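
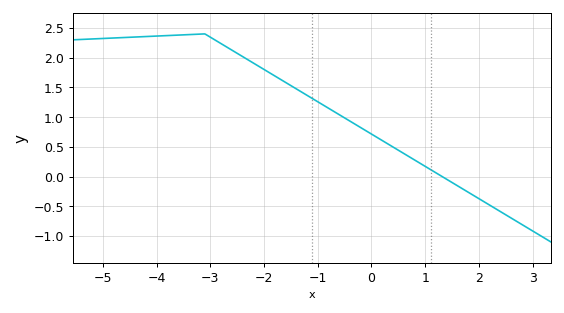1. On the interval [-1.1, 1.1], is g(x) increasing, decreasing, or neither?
decreasing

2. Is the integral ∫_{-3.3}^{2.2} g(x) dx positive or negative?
positive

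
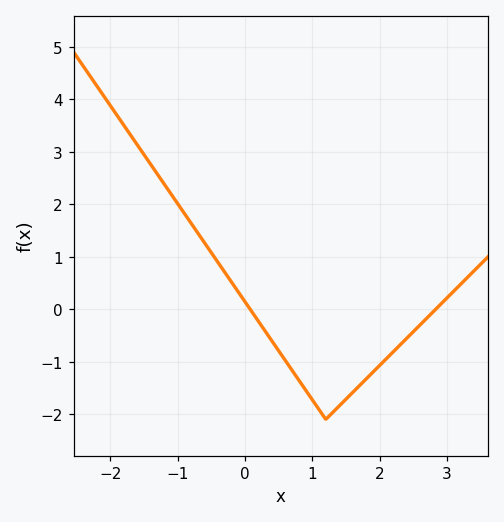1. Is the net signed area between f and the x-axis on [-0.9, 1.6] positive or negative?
negative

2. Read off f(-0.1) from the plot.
0.331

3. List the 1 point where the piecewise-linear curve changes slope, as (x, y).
(1.2, -2.1)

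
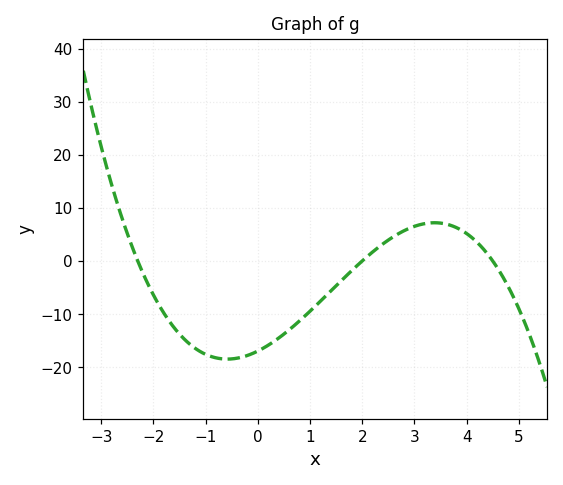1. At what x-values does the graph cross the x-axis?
-2.3, 2, 4.5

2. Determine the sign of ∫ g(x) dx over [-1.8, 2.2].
negative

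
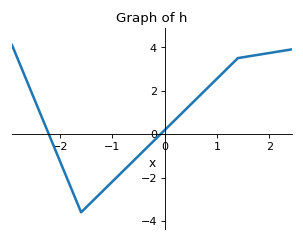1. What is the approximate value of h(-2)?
-1.27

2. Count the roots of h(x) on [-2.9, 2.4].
2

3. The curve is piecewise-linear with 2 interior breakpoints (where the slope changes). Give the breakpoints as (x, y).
(-1.6, -3.6); (1.4, 3.5)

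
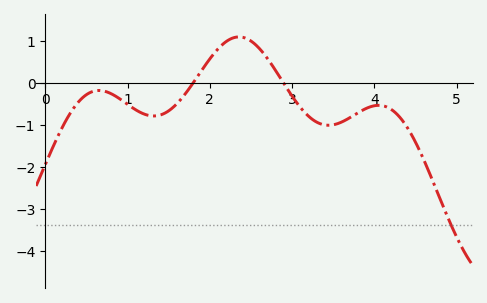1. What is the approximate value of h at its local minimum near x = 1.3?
-0.8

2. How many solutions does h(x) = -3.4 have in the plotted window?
1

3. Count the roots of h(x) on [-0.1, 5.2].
2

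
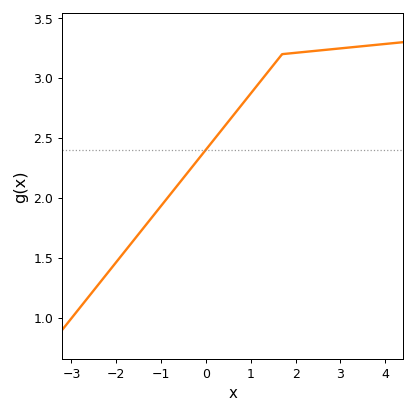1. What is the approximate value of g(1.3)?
3.01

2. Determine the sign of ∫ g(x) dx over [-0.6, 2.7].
positive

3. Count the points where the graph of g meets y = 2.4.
1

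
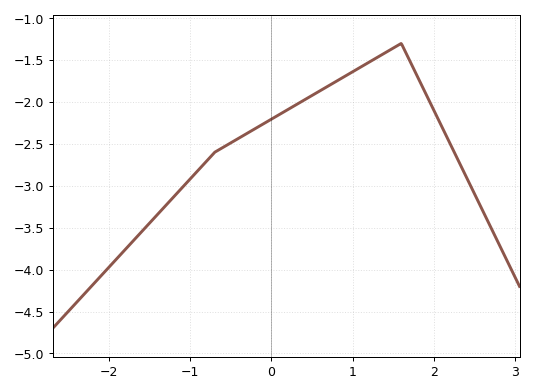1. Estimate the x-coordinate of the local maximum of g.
1.6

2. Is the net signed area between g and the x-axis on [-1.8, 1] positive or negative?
negative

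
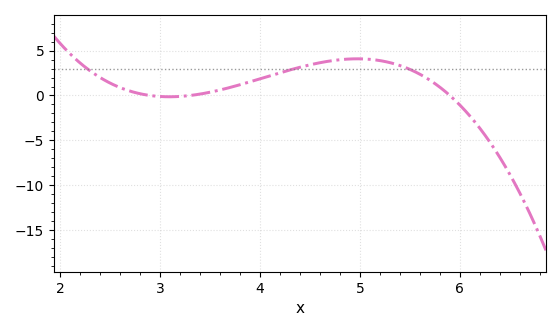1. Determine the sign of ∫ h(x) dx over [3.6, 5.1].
positive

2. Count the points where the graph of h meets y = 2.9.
3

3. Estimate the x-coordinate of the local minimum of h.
3.1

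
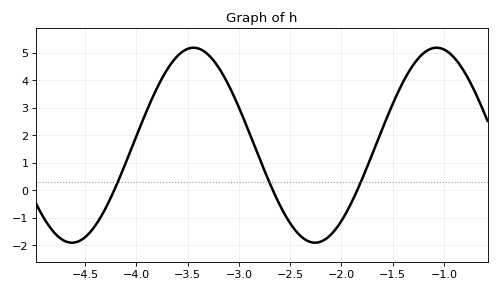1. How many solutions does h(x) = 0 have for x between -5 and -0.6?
3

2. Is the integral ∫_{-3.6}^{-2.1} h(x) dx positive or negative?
positive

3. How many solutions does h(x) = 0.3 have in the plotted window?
3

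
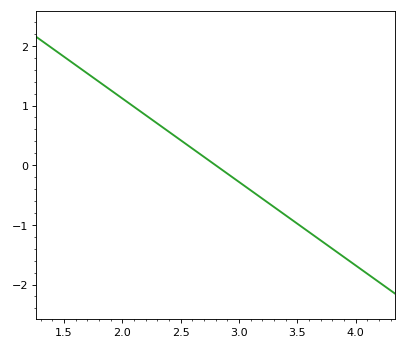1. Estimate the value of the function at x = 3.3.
-0.7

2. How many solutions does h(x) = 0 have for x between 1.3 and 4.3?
1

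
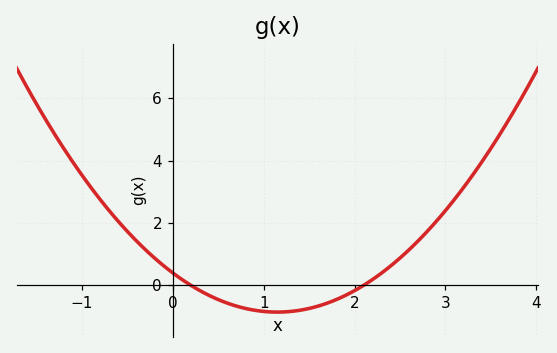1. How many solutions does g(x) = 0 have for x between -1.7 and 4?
2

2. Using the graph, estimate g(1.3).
-0.8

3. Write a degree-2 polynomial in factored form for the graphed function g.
y = 0.95(x - 0.2)(x - 2.1)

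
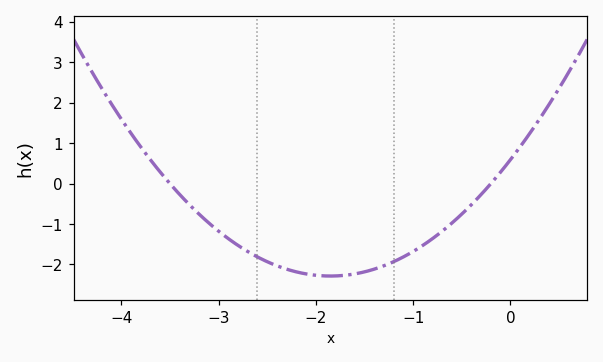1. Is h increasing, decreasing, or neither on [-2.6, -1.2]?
neither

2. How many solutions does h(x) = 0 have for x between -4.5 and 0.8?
2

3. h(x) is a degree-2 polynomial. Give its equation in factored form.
y = 0.84(x + 3.5)(x + 0.2)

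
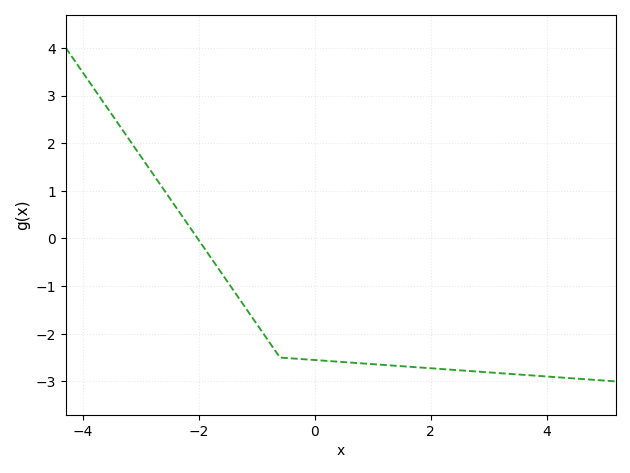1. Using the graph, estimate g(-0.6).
-2.5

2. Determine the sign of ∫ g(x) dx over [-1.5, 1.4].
negative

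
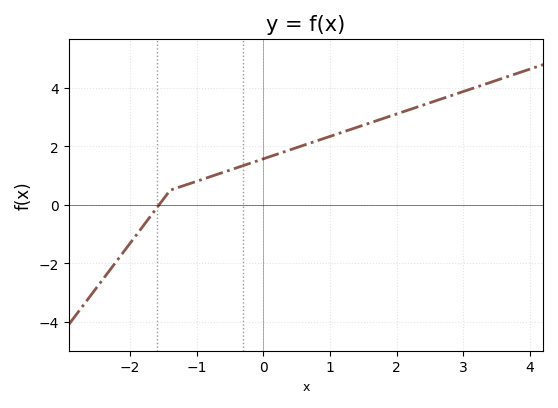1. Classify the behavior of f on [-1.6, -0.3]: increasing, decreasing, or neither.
increasing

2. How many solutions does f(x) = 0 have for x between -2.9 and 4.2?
1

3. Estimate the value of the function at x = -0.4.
1.2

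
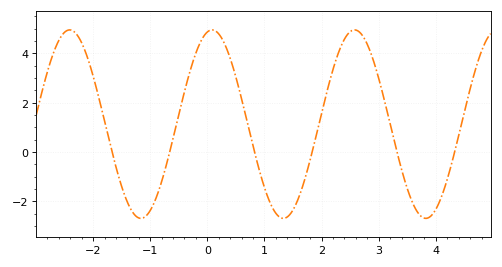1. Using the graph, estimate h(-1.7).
0.4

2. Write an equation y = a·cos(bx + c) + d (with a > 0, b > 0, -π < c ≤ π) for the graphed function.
y = 3.82cos(2.5x - 0.21) + 1.13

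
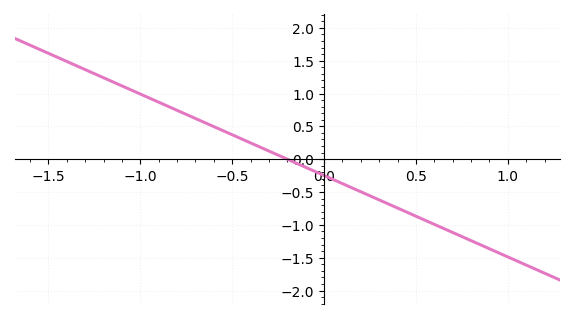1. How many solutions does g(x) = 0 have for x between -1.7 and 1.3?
1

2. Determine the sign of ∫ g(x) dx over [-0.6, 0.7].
negative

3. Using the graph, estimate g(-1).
0.992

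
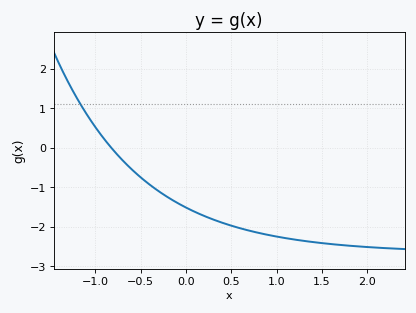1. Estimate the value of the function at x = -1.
0.529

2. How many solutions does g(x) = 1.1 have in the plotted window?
1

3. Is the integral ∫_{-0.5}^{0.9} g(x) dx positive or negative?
negative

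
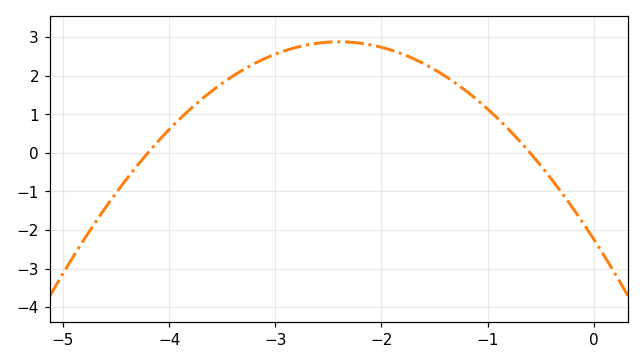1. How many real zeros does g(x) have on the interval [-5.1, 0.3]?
2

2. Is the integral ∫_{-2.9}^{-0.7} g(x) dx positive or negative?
positive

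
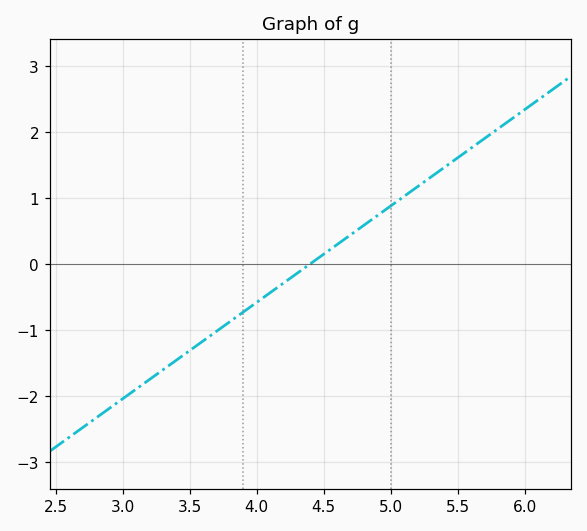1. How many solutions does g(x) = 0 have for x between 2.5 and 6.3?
1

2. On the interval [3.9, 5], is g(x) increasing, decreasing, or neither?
increasing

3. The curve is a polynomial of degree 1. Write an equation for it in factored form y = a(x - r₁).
y = 1.46(x - 4.4)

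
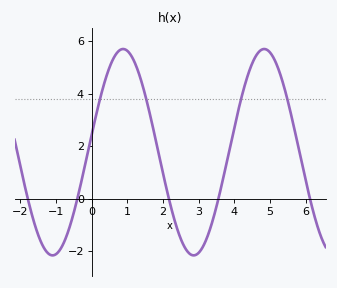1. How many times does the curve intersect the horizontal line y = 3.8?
4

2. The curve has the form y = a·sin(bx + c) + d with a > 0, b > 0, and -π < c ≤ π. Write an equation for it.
y = 3.93sin(1.59x + 0.17) + 1.77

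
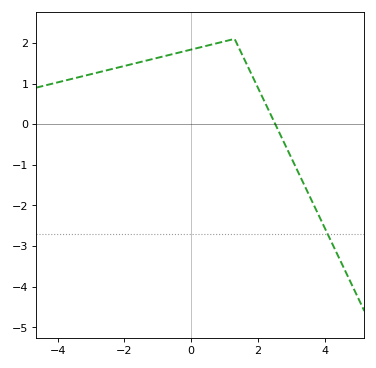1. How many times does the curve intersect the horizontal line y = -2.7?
1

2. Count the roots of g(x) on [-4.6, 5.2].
1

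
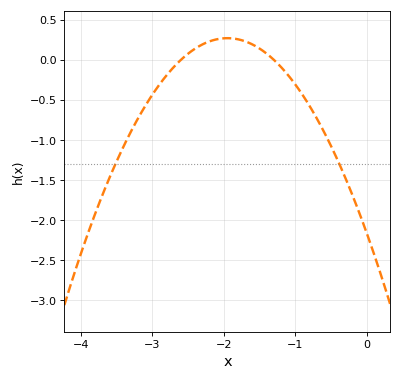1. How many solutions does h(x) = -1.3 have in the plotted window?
2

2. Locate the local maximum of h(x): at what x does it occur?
-1.95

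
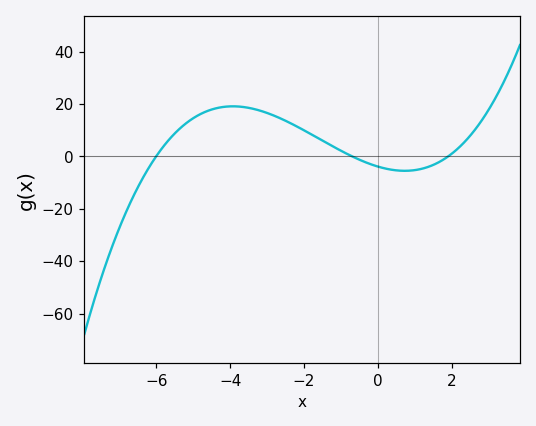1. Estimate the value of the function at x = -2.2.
11.5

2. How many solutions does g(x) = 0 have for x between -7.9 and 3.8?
3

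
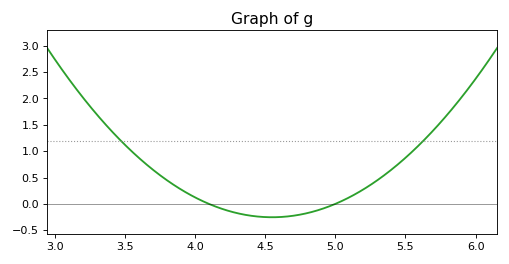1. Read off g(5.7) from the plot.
1.4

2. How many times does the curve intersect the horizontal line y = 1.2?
2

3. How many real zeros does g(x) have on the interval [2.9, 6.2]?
2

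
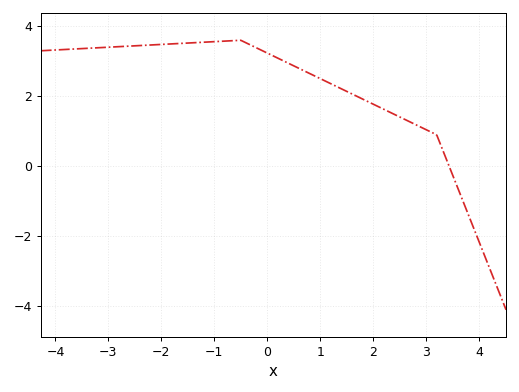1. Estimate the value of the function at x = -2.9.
3.4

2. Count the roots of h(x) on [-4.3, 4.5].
1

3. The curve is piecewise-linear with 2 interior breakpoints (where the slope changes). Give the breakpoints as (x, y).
(-0.5, 3.6); (3.2, 0.9)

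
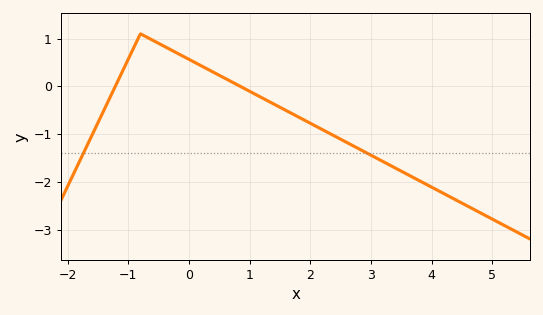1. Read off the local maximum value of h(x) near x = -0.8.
1.1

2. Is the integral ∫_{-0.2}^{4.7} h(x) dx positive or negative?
negative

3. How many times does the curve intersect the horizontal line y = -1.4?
2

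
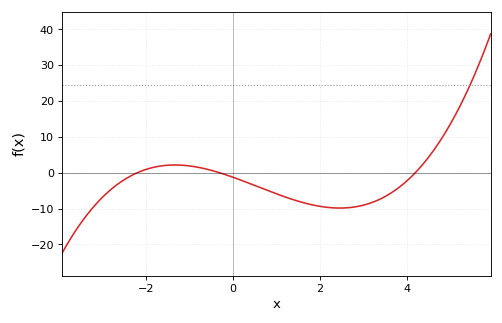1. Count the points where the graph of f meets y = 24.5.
1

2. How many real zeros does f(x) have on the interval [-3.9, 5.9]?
3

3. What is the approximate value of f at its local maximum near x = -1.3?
2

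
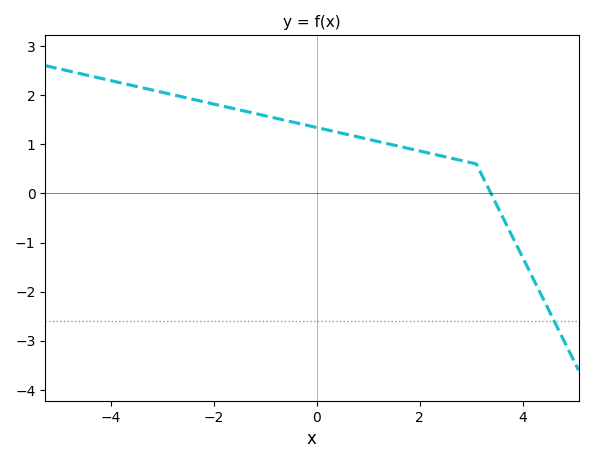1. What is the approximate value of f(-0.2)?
1.39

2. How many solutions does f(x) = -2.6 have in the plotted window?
1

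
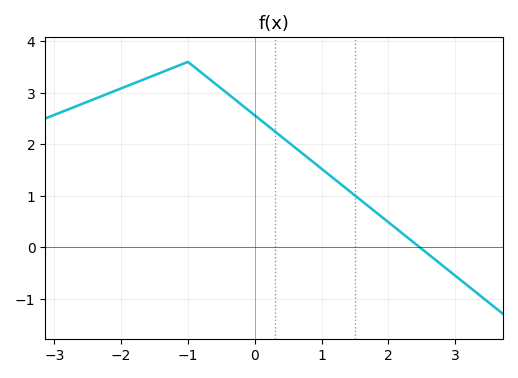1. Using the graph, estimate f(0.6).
1.94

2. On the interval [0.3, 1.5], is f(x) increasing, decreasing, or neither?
decreasing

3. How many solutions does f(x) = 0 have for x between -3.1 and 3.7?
1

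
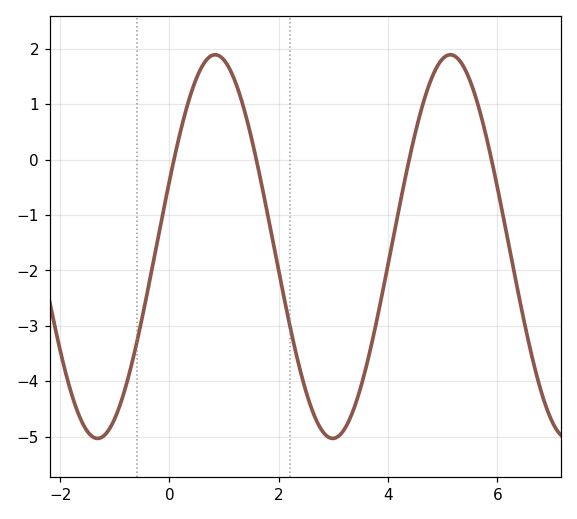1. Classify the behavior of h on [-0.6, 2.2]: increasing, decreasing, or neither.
neither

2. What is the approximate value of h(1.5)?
0.39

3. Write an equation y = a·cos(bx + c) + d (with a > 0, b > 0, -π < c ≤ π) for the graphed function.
y = 3.46cos(1.46x - 1.22) - 1.57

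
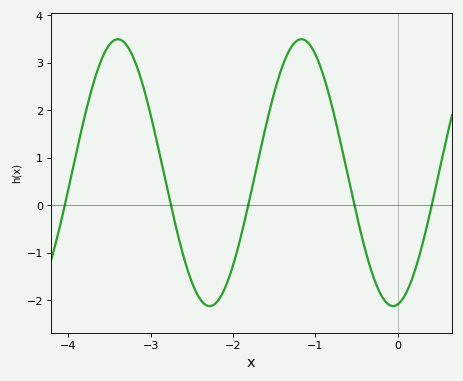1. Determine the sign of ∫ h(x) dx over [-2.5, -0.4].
positive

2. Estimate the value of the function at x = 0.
-2.08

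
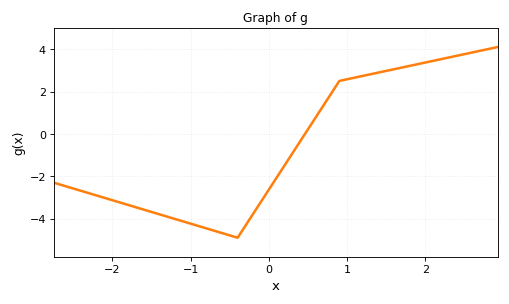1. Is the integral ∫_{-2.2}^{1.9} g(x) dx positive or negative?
negative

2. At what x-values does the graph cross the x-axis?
0.5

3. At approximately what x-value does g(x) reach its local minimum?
-0.4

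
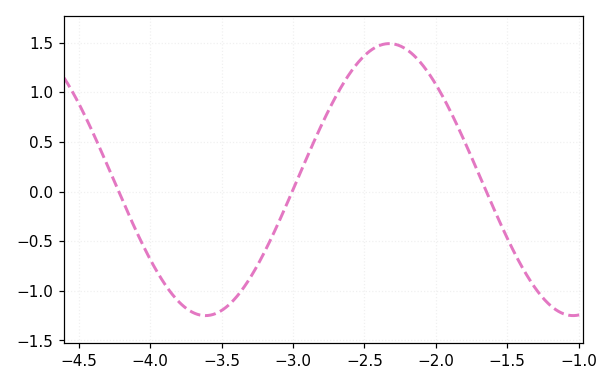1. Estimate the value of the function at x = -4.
-0.683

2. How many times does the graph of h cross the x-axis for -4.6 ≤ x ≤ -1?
3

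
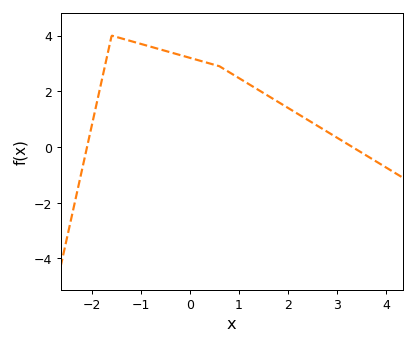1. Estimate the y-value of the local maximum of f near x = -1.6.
4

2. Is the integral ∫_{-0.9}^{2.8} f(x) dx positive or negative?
positive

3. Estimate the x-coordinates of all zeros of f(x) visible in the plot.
-2.1, 3.31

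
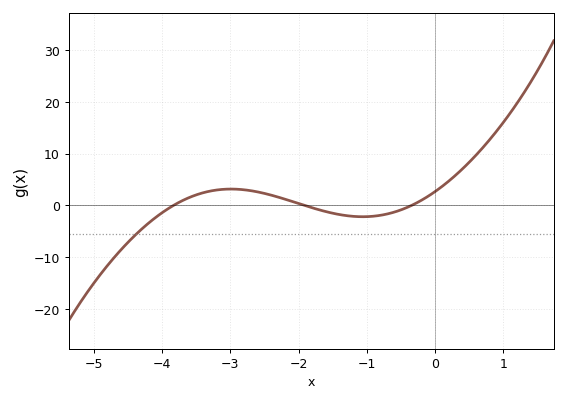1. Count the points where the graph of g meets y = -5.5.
1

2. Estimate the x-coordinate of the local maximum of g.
-3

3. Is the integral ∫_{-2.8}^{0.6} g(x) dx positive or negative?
positive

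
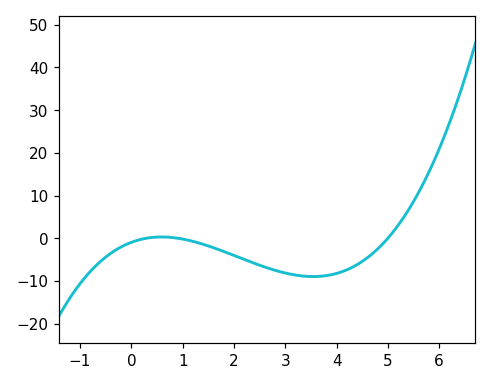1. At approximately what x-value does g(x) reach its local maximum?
0.59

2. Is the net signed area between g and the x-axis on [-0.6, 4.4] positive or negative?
negative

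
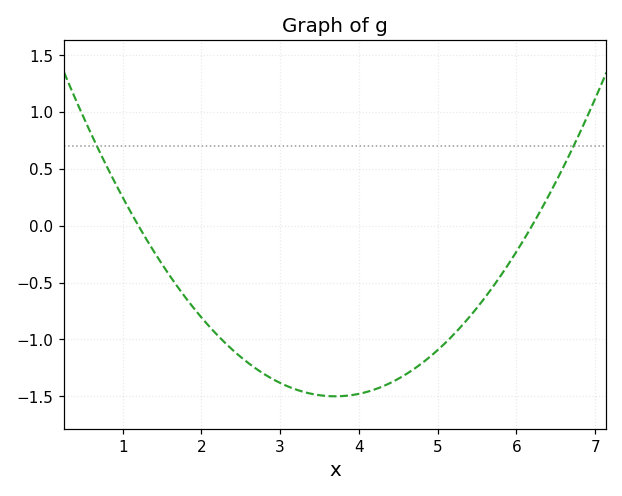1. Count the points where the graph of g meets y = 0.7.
2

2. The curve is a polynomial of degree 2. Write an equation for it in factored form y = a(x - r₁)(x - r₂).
y = 0.24(x - 1.2)(x - 6.2)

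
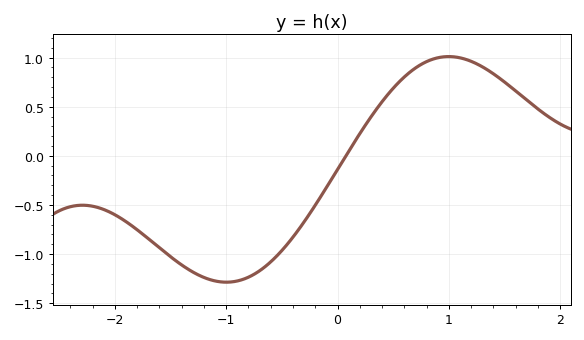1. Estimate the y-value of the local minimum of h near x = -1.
-1.3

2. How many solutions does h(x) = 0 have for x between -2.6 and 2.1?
1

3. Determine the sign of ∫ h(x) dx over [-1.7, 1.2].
negative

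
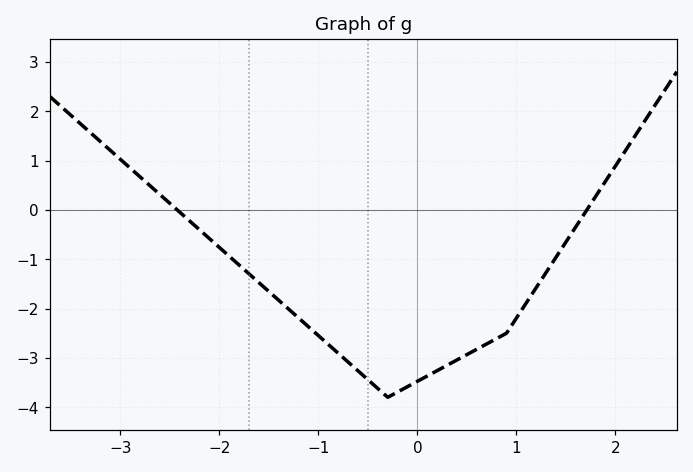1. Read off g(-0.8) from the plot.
-2.91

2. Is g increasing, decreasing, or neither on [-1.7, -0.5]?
decreasing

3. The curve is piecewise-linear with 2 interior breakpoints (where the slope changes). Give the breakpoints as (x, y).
(-0.3, -3.8); (0.9, -2.5)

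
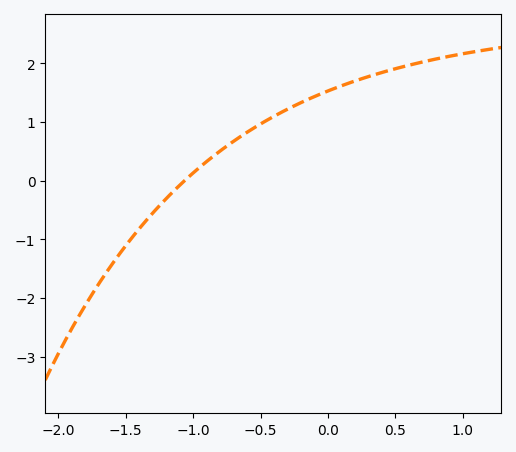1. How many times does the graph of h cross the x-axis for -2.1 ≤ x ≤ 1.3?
1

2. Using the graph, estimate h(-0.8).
0.508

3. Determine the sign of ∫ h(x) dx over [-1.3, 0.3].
positive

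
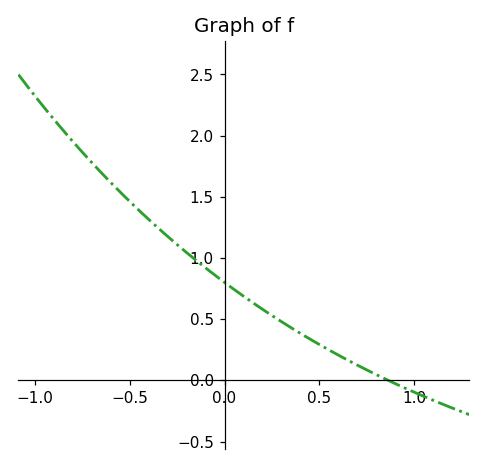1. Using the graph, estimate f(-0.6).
1.6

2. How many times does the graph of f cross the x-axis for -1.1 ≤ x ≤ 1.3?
1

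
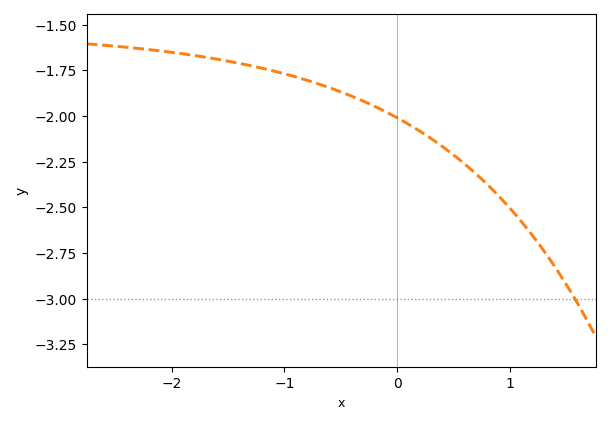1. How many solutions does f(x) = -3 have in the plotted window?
1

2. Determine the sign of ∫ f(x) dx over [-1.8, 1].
negative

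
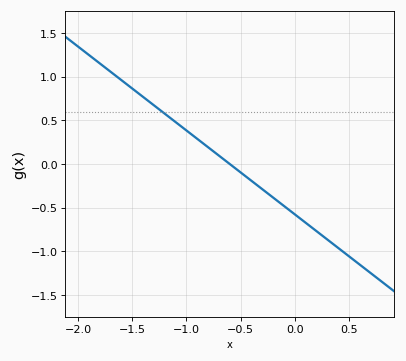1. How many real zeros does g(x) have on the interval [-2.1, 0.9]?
1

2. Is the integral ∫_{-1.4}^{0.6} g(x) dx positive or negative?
negative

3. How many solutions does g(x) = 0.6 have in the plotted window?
1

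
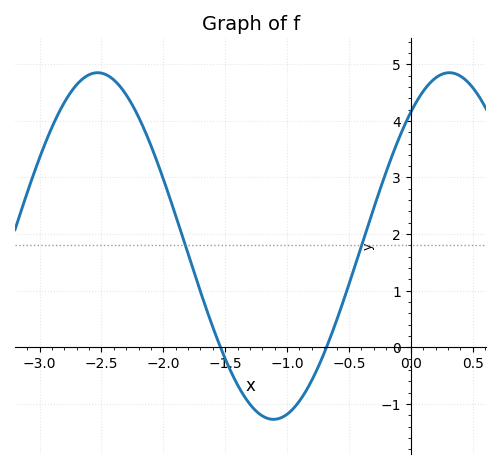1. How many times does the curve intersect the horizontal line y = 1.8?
2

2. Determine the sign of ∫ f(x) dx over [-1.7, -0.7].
negative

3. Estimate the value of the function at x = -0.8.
-0.581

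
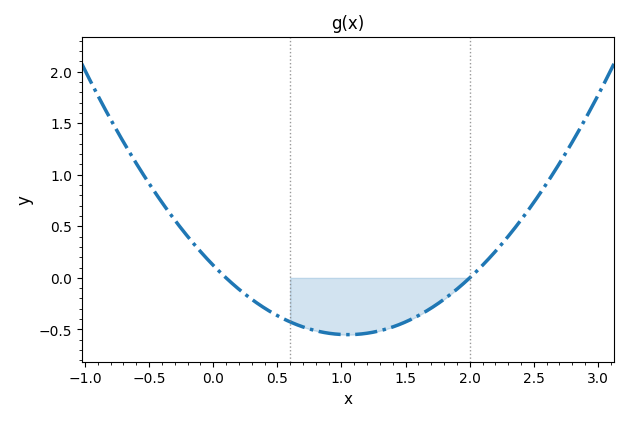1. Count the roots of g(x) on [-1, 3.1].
2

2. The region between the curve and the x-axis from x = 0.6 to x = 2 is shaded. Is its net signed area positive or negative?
negative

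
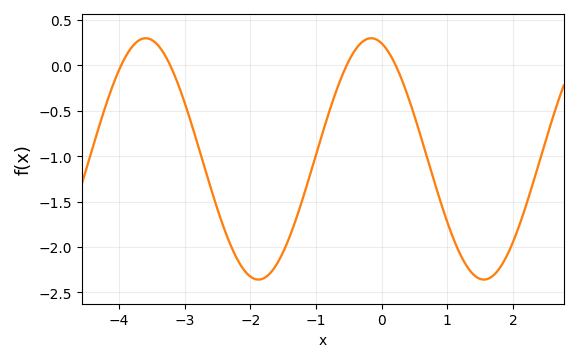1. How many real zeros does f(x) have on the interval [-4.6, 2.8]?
4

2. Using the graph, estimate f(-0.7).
-0.3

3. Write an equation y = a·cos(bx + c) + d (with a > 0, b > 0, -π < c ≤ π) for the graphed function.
y = 1.33cos(1.8x + 0.29) - 1.03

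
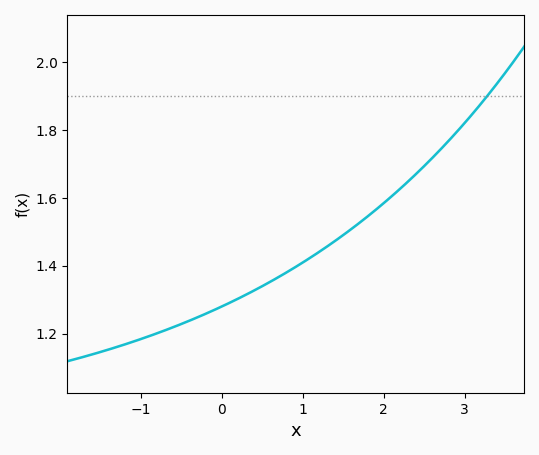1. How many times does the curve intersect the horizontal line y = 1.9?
1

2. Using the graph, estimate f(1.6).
1.51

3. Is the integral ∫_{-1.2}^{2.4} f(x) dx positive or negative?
positive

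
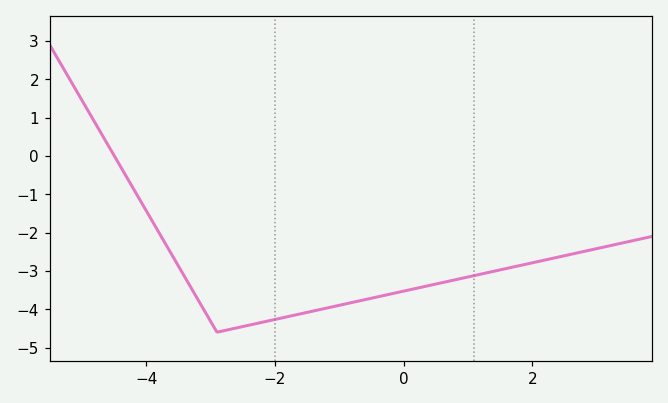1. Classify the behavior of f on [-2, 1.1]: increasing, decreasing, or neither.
increasing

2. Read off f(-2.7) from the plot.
-4.5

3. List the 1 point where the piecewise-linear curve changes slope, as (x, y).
(-2.9, -4.6)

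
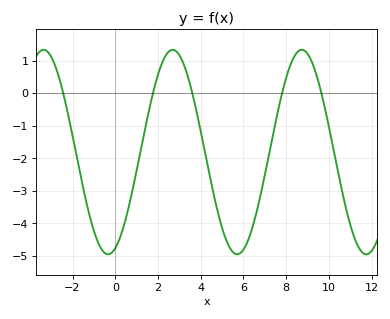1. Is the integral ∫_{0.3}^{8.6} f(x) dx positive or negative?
negative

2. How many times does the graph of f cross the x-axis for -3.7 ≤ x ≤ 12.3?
5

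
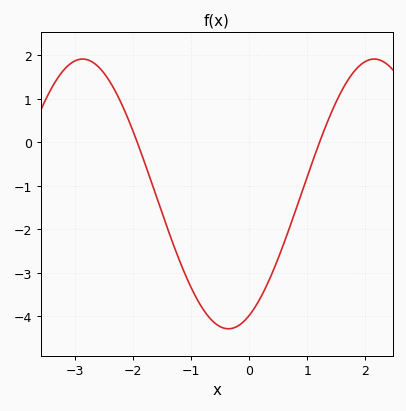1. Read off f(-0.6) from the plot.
-4.2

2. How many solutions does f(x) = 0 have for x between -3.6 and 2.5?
2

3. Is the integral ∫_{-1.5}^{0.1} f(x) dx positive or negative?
negative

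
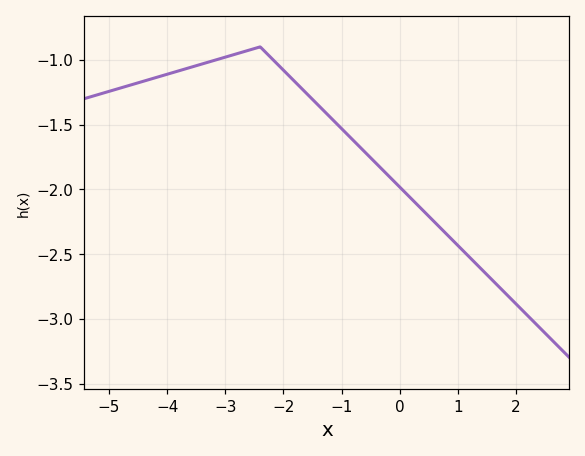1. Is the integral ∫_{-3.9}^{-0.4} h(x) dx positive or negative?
negative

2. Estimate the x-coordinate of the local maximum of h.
-2.4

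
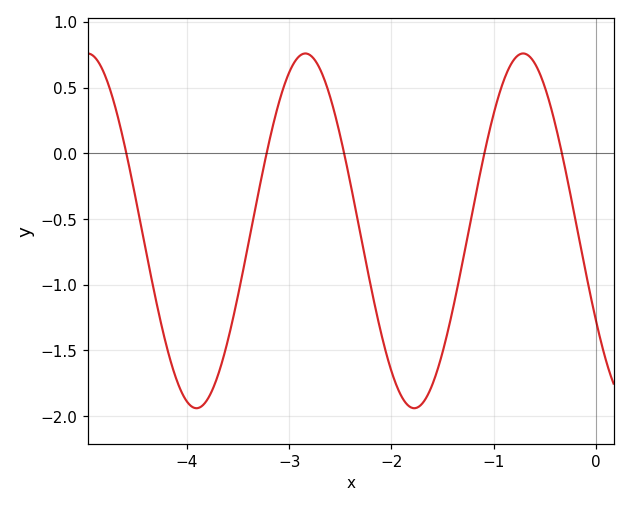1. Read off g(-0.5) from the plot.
0.5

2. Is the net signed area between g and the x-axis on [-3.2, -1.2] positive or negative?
negative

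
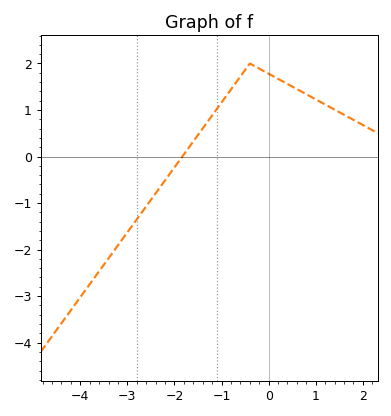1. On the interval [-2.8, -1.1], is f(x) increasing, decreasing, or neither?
increasing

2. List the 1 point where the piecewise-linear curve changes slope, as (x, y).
(-0.4, 2)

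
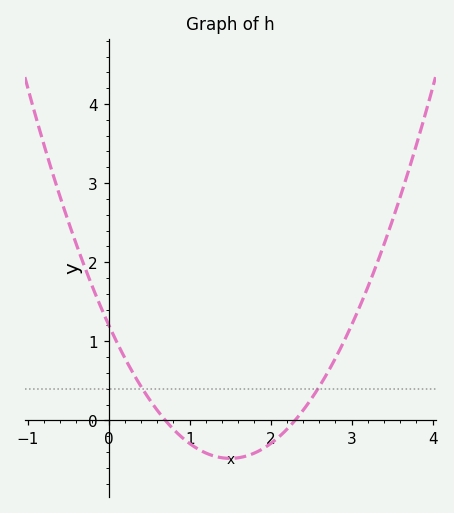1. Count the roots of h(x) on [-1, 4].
2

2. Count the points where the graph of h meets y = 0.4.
2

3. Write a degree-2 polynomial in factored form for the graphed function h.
y = 0.75(x - 0.7)(x - 2.3)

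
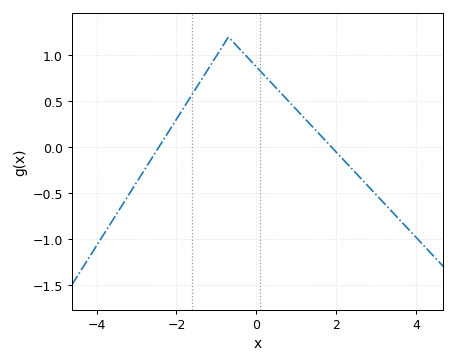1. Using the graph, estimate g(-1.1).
0.9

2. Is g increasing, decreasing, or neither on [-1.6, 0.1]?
neither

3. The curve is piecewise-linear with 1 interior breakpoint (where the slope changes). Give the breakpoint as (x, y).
(-0.7, 1.2)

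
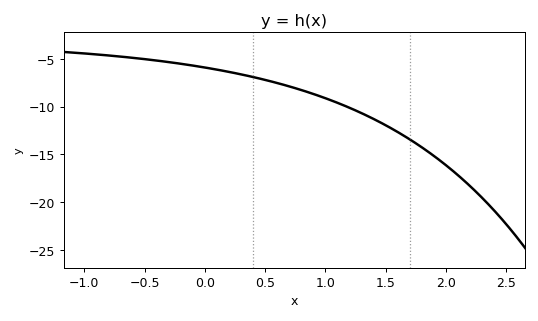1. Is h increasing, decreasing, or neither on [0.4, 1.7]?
decreasing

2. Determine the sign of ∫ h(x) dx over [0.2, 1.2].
negative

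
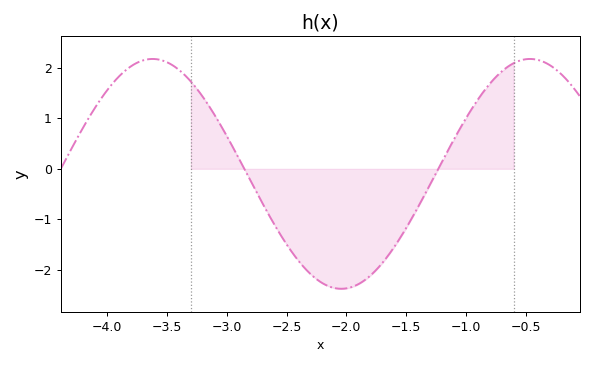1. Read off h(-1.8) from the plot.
-2.12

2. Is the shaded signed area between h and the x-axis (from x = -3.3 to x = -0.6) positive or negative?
negative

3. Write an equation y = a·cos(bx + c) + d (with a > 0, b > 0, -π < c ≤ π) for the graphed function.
y = 2.28cos(1.99x + 0.922) - 0.1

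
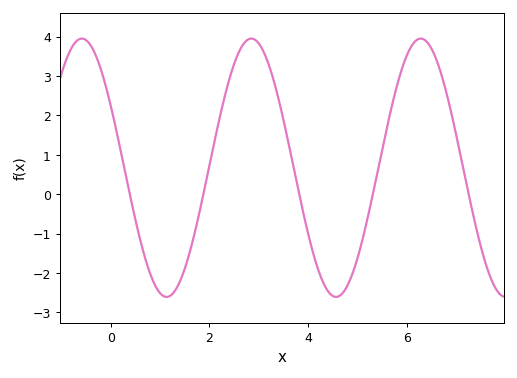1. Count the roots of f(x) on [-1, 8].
5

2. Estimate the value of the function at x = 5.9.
3.2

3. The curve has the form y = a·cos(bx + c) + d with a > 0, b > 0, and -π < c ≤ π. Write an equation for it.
y = 3.28cos(1.8x + 1.1) + 0.67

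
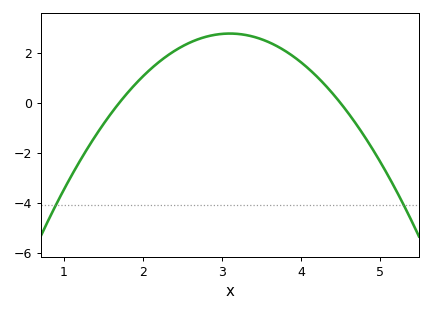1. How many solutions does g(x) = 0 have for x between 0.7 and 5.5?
2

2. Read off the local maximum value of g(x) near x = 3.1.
2.78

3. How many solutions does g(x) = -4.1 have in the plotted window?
2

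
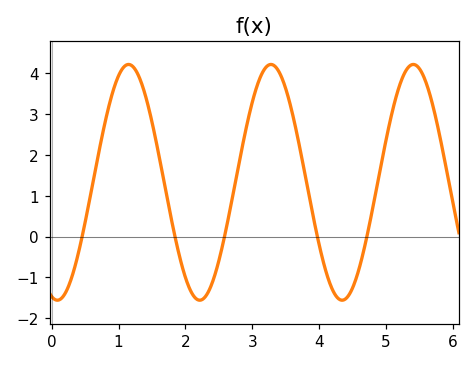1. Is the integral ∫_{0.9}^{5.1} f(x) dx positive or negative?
positive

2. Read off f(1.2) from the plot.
4.19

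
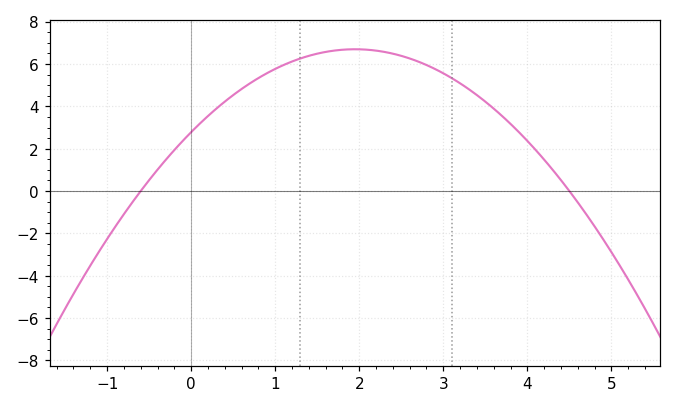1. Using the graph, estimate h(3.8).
3.2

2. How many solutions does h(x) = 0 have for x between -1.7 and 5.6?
2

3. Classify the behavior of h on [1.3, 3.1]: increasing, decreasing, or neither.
neither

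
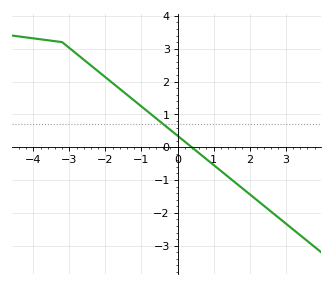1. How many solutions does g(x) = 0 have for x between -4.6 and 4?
1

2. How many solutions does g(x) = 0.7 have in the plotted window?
1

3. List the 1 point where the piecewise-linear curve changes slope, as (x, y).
(-3.2, 3.2)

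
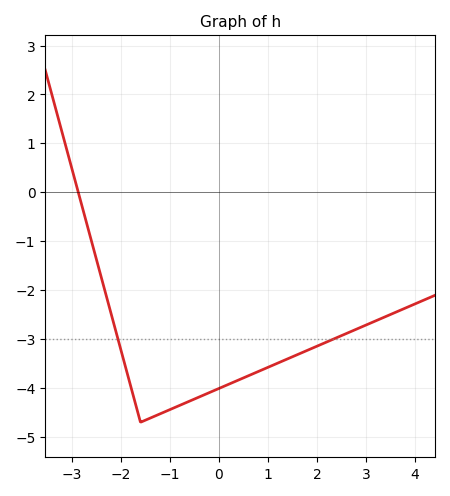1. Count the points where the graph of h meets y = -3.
2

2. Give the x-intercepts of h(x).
-2.87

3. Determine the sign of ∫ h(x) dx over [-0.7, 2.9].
negative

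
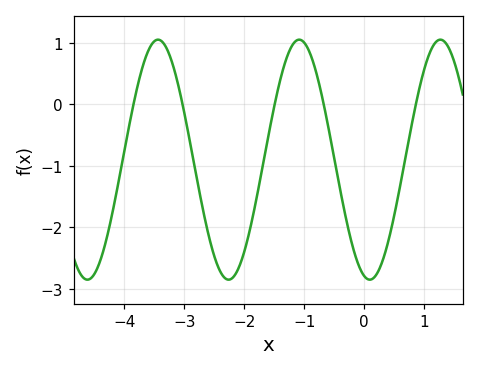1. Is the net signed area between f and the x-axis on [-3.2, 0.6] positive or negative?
negative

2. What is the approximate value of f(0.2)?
-2.8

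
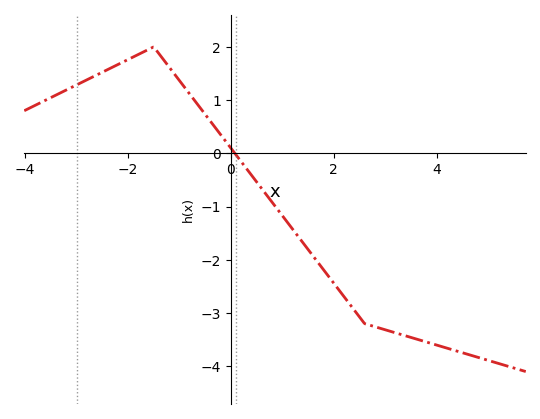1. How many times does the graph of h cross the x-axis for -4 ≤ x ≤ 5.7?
1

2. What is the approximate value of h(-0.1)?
0.224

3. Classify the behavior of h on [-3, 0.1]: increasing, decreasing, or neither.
neither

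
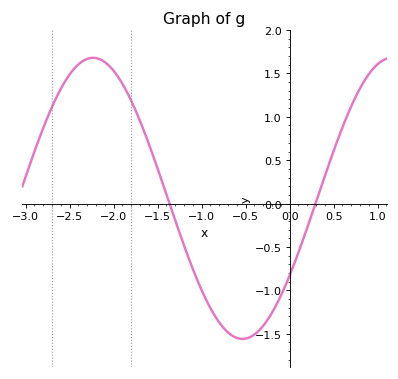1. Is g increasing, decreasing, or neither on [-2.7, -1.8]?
neither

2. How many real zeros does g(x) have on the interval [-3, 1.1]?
2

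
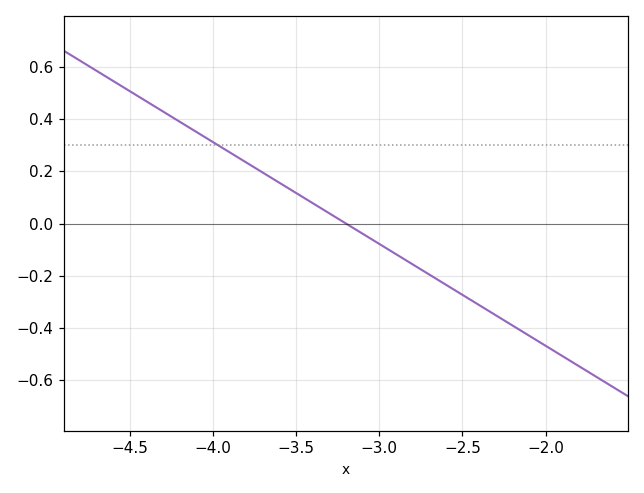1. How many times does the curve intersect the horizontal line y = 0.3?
1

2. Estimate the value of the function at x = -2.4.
-0.312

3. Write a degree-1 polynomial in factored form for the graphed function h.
y = -0.39(x + 3.2)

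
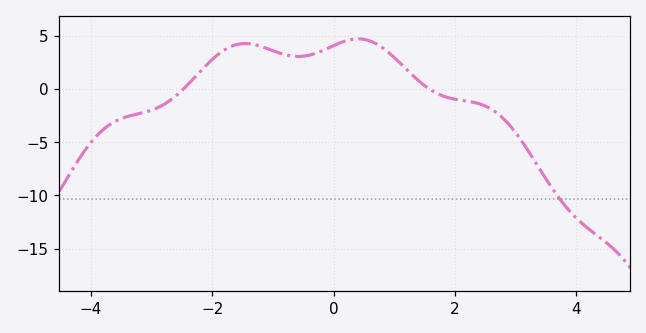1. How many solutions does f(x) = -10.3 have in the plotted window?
1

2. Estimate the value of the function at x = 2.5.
-1.5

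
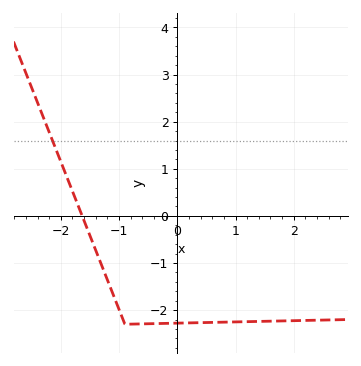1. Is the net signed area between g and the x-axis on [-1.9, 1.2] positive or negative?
negative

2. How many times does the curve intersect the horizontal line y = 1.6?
1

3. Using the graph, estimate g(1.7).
-2.2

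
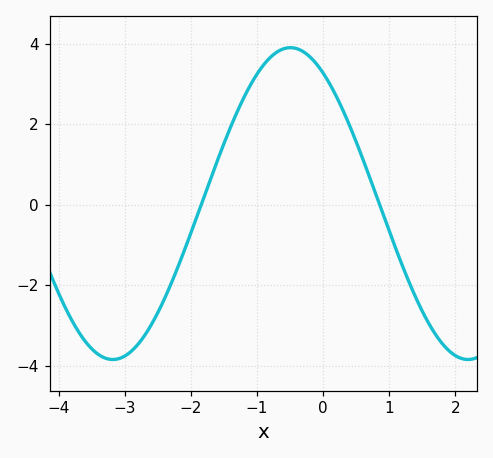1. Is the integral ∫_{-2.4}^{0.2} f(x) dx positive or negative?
positive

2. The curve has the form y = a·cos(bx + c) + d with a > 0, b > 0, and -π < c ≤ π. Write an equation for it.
y = 3.88cos(1.17x + 0.58) + 0.03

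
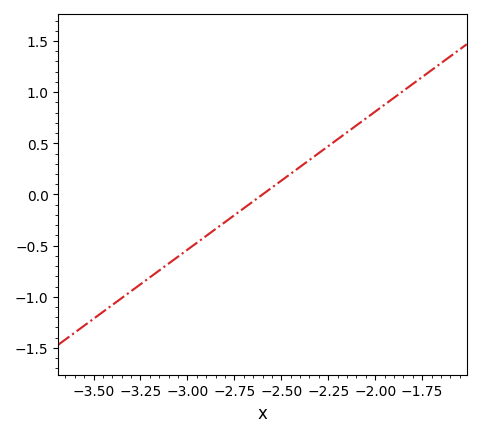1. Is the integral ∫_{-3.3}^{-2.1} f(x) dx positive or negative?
negative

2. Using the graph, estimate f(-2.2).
0.55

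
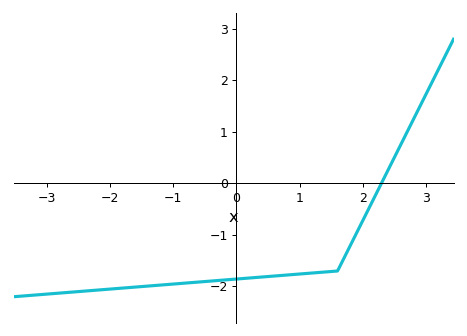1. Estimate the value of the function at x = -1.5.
-2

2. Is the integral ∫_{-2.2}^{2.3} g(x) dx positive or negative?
negative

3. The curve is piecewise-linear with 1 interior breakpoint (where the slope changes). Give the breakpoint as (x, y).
(1.6, -1.7)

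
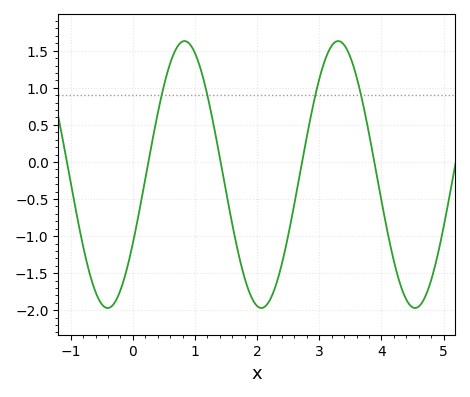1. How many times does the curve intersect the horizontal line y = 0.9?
4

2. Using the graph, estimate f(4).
-0.5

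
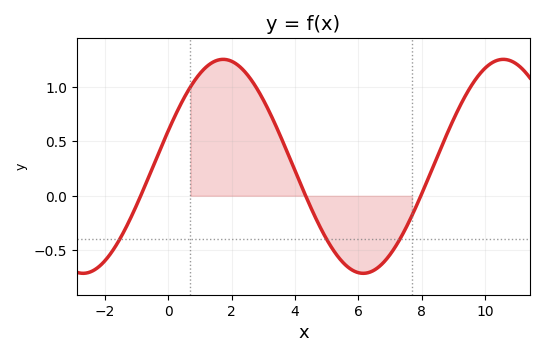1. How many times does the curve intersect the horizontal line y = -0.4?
3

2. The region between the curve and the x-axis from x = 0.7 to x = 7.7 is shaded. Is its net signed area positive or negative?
positive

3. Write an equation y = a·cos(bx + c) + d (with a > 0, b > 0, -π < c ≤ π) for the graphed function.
y = 0.98cos(0.71x - 1.23) + 0.27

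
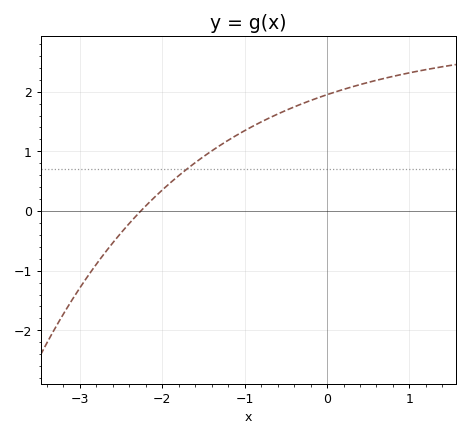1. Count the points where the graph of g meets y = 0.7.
1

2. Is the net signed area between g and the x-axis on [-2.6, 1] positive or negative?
positive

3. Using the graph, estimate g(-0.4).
1.7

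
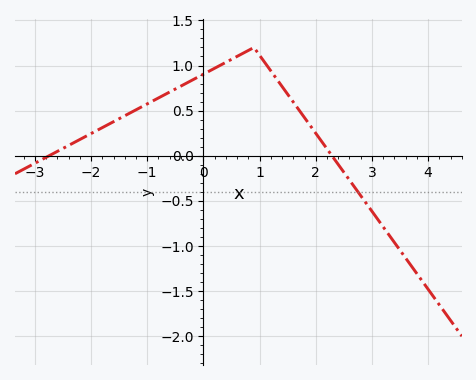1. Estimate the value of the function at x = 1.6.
0.6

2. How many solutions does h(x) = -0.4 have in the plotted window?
1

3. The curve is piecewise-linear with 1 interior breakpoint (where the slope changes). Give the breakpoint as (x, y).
(0.9, 1.2)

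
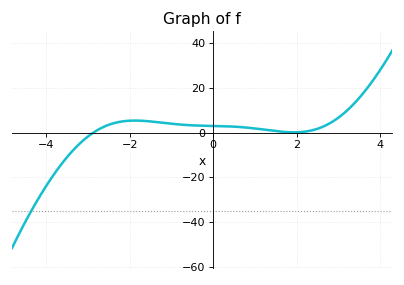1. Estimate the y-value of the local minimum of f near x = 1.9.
0.118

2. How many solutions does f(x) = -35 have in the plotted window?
1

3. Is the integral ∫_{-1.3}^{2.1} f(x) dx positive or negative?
positive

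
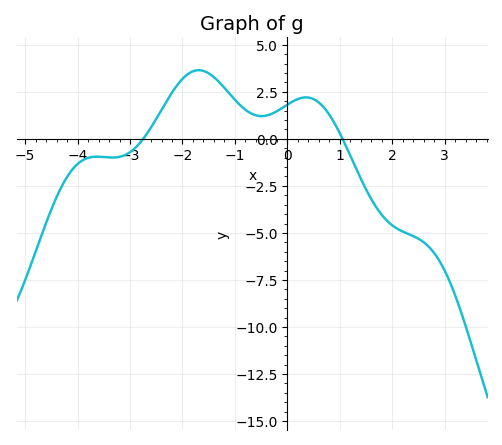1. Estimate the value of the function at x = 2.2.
-5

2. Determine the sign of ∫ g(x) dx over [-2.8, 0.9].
positive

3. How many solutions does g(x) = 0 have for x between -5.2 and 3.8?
2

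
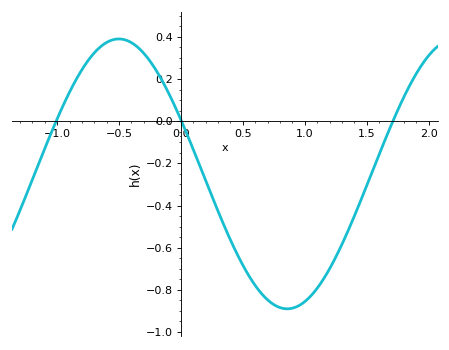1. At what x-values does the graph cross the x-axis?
-1, 0, 1.7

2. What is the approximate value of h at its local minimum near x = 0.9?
-0.88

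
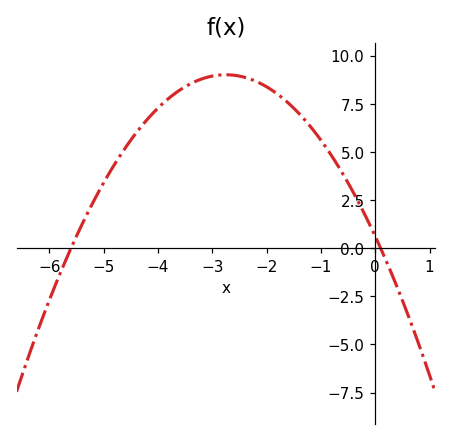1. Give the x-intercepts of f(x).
-5.6, 0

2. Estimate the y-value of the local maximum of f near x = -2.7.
9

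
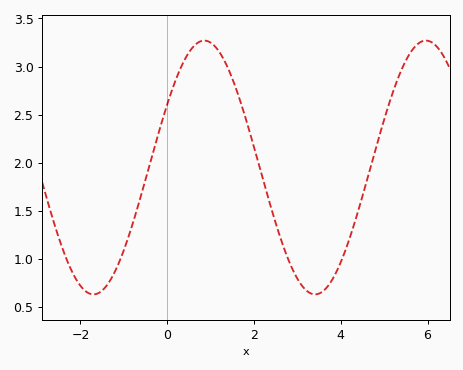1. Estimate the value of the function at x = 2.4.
1.52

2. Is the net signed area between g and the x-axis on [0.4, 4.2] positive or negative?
positive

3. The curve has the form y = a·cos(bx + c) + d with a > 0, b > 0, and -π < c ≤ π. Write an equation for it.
y = 1.32cos(1.23x - 1.05) + 1.95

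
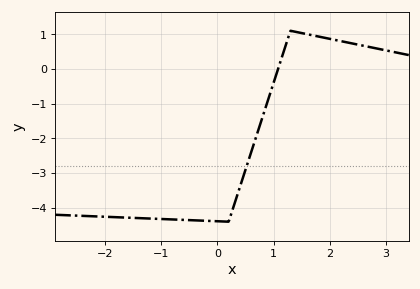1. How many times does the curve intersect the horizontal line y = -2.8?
1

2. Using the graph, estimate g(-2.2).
-4.2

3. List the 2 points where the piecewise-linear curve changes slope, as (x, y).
(0.2, -4.4); (1.3, 1.1)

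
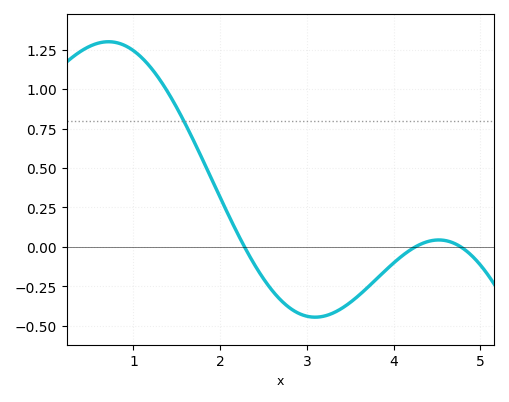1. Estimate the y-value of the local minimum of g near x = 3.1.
-0.445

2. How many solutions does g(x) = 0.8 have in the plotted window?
1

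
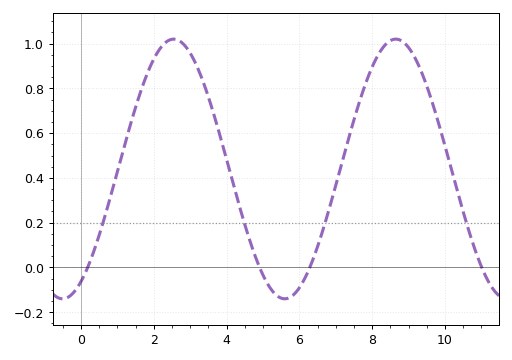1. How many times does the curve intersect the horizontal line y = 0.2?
4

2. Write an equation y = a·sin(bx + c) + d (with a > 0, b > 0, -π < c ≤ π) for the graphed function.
y = 0.58sin(1.03x - 1.05) + 0.44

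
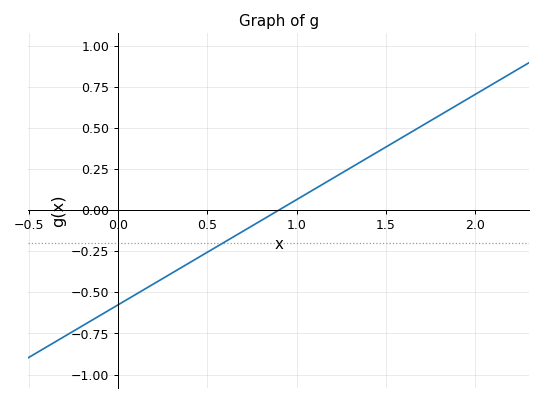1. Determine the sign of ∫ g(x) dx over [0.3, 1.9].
positive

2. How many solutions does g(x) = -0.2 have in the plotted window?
1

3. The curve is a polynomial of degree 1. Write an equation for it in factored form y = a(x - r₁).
y = 0.64(x - 0.9)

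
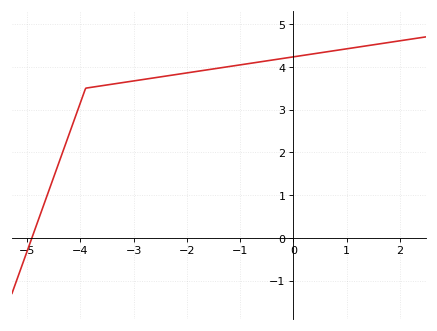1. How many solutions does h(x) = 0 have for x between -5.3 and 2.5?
1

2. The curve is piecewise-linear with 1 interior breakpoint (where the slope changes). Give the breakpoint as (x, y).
(-3.9, 3.5)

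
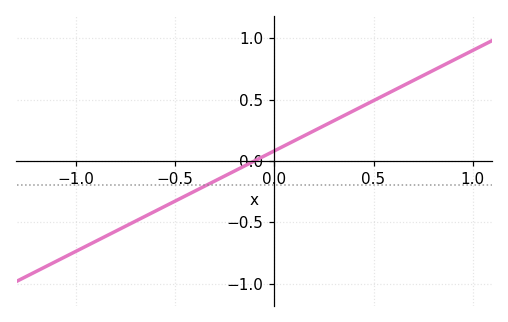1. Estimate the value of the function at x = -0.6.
-0.4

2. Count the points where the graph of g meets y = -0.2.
1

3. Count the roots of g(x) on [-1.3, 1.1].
1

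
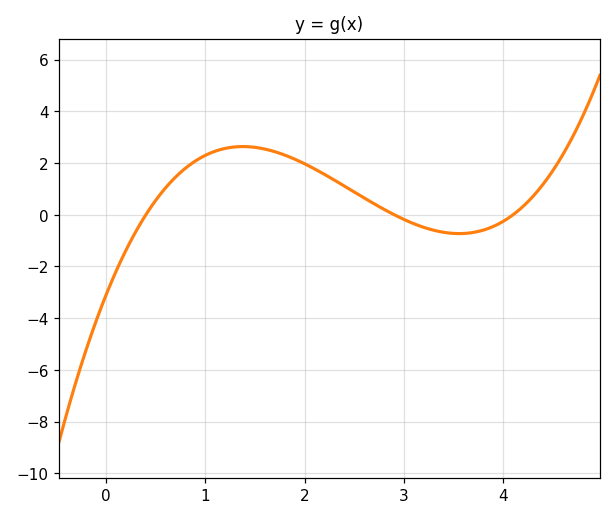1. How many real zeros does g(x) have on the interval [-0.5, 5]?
3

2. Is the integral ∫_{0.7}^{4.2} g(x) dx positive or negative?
positive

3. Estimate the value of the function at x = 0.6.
1.05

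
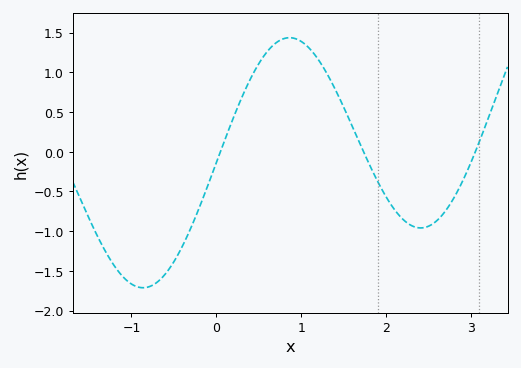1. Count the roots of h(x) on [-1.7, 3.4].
3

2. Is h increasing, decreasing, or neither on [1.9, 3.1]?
neither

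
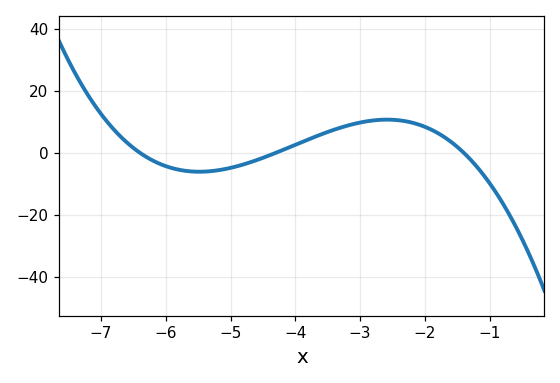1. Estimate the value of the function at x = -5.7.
-5.82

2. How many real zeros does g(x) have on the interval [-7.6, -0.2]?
3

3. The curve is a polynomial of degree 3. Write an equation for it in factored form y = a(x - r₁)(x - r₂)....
y = -1.38(x + 6.4)(x + 4.3)(x + 1.4)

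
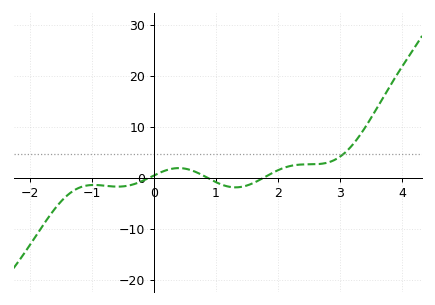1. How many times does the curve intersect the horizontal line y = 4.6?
1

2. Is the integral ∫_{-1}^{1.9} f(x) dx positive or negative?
negative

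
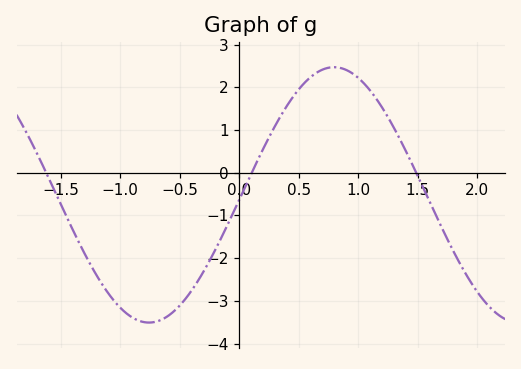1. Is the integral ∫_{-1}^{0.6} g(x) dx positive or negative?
negative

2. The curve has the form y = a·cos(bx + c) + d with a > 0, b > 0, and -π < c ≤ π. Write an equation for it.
y = 2.99cos(2.02x - 1.61) - 0.52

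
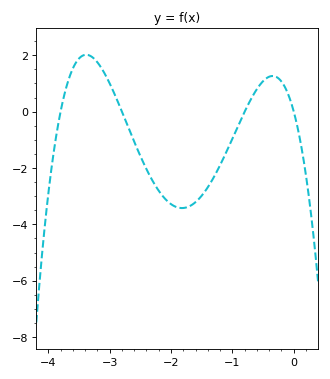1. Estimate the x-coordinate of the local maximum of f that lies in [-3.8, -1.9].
-3.4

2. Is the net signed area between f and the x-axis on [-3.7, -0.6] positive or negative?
negative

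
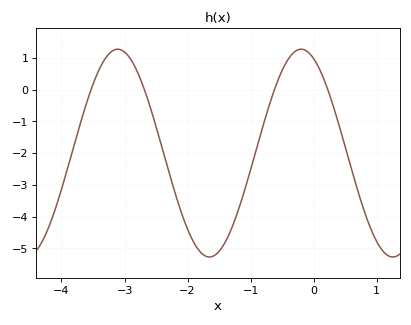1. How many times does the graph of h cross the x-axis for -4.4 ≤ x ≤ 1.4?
4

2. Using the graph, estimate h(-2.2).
-3.24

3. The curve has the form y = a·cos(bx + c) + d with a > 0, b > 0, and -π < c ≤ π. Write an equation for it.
y = 3.27cos(2.16x + 0.43) - 2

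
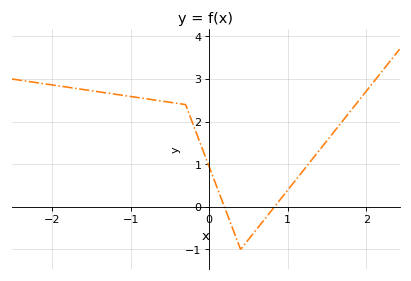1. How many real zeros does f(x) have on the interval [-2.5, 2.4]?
2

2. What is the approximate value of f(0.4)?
-1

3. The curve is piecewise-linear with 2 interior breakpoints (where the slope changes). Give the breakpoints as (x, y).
(-0.3, 2.4); (0.4, -1)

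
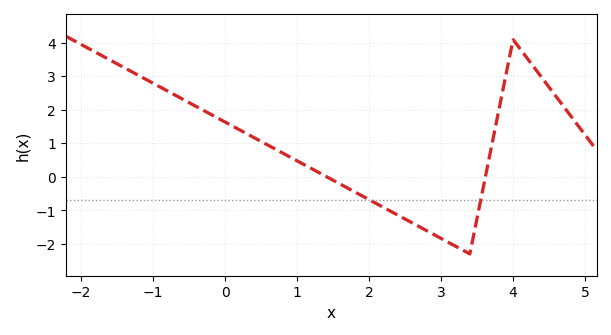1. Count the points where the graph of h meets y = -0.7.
2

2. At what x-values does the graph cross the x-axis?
1.4, 3.6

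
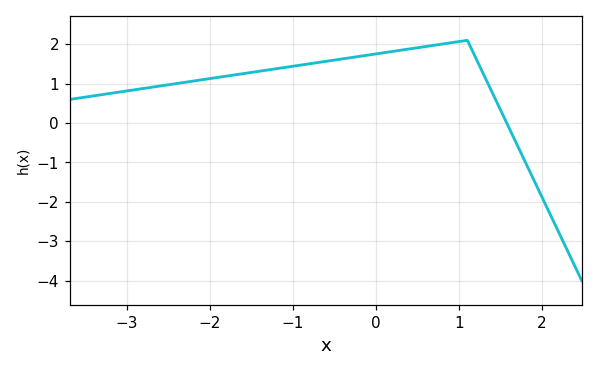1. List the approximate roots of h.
1.57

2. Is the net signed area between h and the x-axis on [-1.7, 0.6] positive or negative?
positive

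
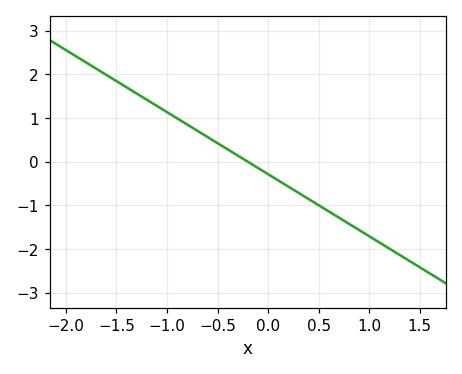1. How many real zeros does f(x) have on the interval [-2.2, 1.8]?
1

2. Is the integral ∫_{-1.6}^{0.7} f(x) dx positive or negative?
positive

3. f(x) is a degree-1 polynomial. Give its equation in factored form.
y = -1.42(x + 0.2)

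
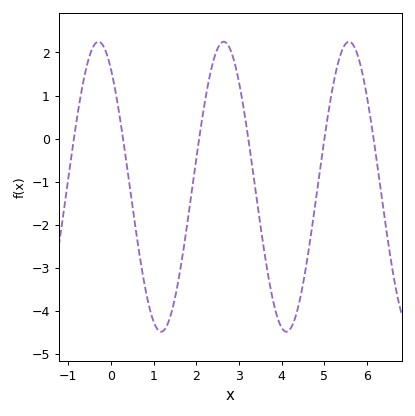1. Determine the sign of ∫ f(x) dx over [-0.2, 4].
negative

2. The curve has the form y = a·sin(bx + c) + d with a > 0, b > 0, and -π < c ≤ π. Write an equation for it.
y = 3.37sin(2.1x + 2.2) - 1.12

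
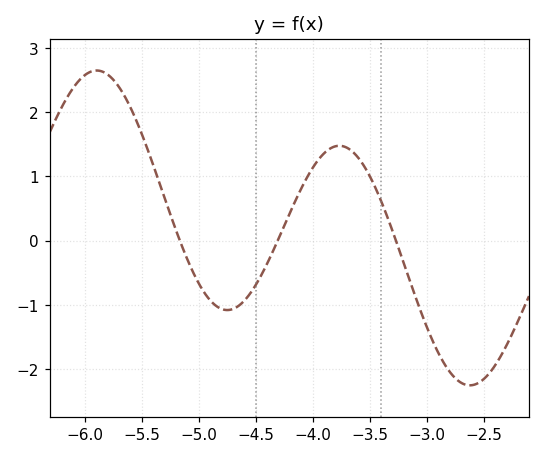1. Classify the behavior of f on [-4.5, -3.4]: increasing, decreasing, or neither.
neither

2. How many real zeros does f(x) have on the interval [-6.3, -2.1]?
3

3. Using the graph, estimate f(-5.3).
0.7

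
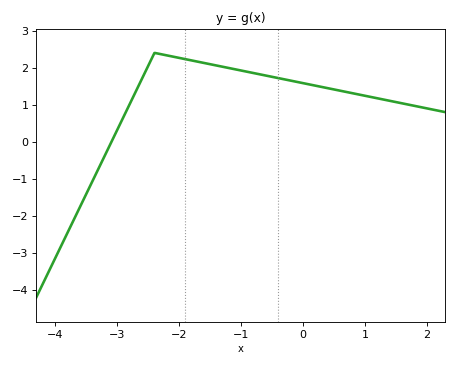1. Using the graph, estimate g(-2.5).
2.05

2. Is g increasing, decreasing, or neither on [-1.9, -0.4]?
decreasing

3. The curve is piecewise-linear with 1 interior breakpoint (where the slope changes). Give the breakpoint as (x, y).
(-2.4, 2.4)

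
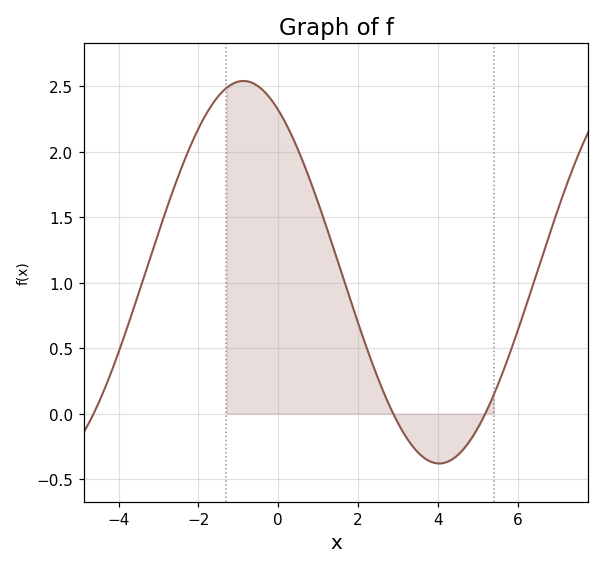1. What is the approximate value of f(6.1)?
0.72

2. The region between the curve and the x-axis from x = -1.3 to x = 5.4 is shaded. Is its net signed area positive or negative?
positive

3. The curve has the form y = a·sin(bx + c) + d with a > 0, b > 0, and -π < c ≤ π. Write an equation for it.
y = 1.46sin(0.64x + 2.13) + 1.08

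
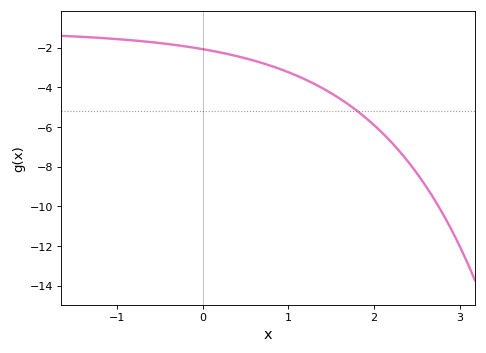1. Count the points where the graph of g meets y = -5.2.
1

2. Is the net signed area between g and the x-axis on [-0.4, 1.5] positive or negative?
negative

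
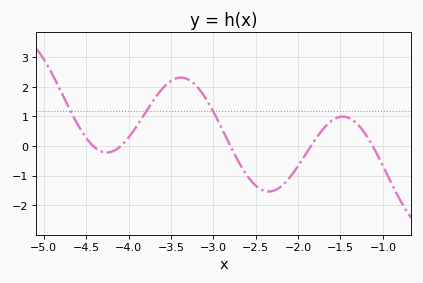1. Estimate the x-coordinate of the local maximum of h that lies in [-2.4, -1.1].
-1.47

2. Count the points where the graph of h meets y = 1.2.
3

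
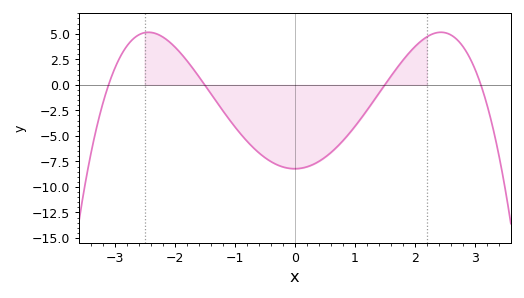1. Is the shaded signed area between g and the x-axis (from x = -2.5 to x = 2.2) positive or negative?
negative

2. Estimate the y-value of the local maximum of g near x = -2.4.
5.15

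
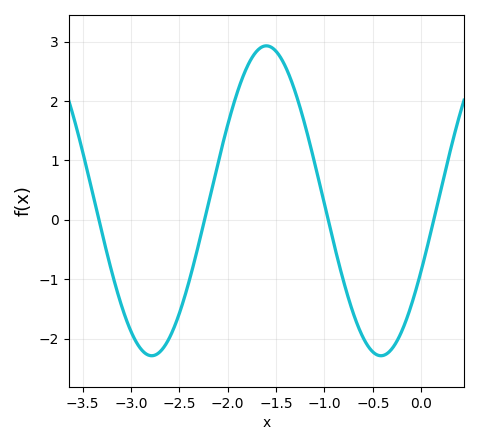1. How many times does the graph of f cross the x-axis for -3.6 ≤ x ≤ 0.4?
4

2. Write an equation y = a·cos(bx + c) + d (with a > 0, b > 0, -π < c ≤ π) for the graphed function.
y = 2.61cos(2.6x - 2) + 0.32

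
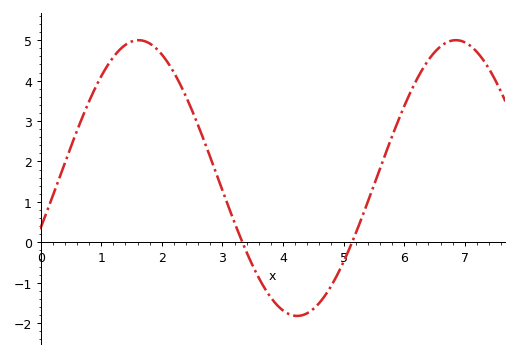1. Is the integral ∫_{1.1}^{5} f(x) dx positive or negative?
positive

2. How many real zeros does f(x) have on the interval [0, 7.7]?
2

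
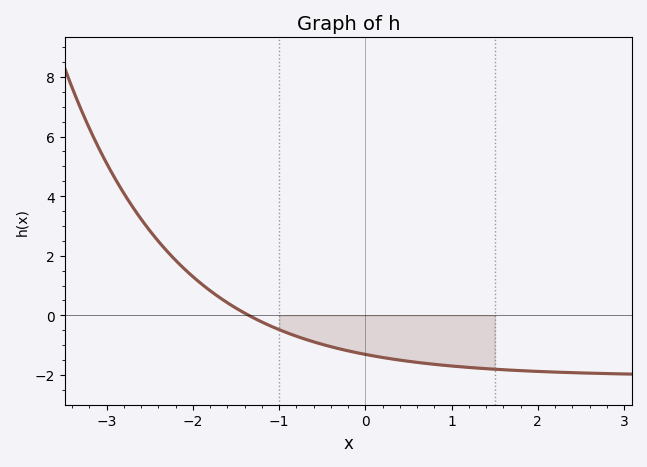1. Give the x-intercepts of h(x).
-1.35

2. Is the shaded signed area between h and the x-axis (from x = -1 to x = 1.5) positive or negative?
negative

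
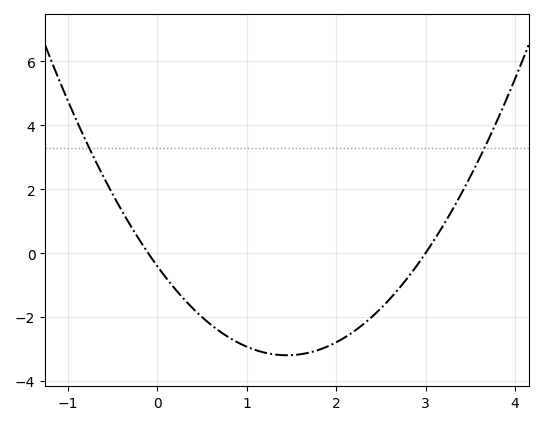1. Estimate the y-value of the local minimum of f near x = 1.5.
-3.2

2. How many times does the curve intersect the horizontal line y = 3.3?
2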